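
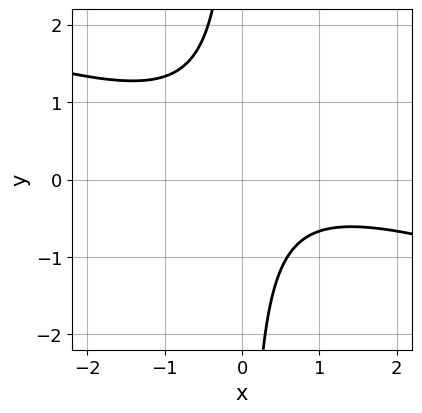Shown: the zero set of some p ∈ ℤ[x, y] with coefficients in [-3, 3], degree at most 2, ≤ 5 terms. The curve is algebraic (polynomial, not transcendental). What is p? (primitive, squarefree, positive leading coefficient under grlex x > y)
The degree is 2 — a generic line meets the curve in up to 2 points.
Checking where it meets the axes: the curve avoids every integer x-axis point in the box; it misses every integer gridline on the y-axis.
Assembling these constraints gives the stated polynomial.

x^2 + 3*x*y - x + 2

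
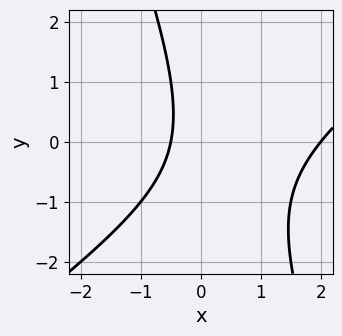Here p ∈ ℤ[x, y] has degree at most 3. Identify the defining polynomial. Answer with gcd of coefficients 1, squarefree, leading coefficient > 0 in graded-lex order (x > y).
2*x^2 - 2*x*y - y^2 - 3*x - 2

(a) Degree: no degree-1 curve has this shape, so deg p = 2.
(b) Against the integer gridlines: it crosses the x-axis at the gridline x = 2; the curve avoids every integer y-axis point in the box.
(c) Solving for integer coefficients yields p as stated.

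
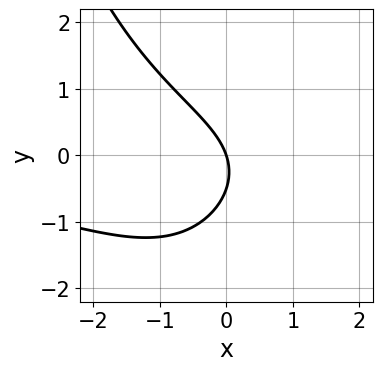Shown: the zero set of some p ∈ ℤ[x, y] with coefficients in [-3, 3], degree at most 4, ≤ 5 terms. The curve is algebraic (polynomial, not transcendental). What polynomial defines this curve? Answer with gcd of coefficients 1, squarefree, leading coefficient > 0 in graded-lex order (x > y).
1. Degree: a generic line meets the curve in up to 3 points, so deg p = 3.
2. Against the integer gridlines: it crosses the x-axis at the gridline x = 0; one y-axis crossing is at y = 0.
3. The integer polynomial consistent with all of this is the stated p.

x^2*y - 2*y^2 - 3*x - y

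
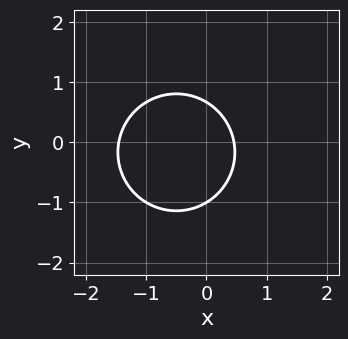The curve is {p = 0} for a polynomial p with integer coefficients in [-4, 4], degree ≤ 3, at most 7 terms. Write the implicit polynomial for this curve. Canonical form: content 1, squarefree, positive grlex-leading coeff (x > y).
Degree: the shape is more complex than any degree-1 curve, so deg p = 2.
Checking where it meets the axes: one y-axis crossing is at y = -1.
Solving for integer coefficients yields p as stated.

3*x^2 + 3*y^2 + 3*x + y - 2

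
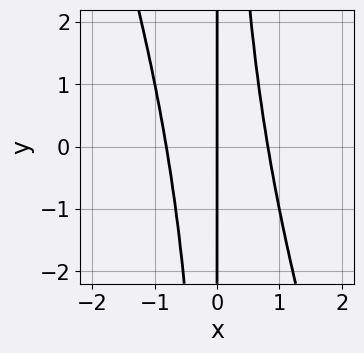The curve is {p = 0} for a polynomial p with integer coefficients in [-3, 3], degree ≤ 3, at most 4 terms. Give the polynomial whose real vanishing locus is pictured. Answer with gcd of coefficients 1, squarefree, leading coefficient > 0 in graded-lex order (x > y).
1. deg p = 3.
2. Observable constraints: it crosses the x-axis at the gridline x = 0; the visible y-axis segment lies entirely on the curve.
3. The integer polynomial consistent with all of this is the stated p.

3*x^3 + x^2*y - 2*x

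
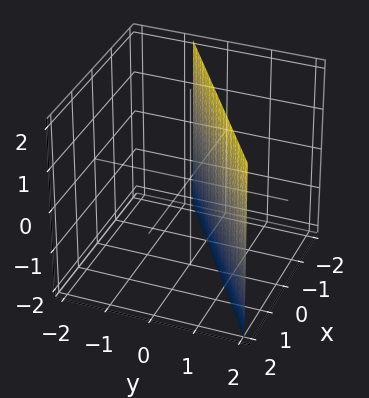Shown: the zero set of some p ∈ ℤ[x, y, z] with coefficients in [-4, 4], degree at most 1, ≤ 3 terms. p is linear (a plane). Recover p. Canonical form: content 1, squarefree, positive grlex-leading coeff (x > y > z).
2*x - 3*y + 2

(a) deg p = 1. Every cross-section is a straight line — this is a plane.
(b) From the axis intercepts and sections: the surface avoids every integer z-axis point in the box; it crosses the x-axis at the gridline x = -1.
(c) Together with the visible shape, these determine p as stated.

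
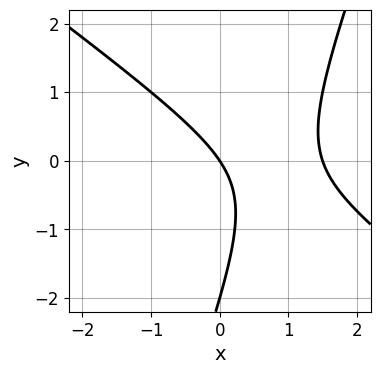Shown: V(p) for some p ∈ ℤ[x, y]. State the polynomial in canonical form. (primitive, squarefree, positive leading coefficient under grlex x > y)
1. The degree is 2 — the shape is more complex than any degree-1 curve.
2. Checking where it meets the axes: one x-axis crossing is at x = 0; the y-axis gridline crossings are at y ∈ {-2, 0}.
3. These observations pin down the coefficients.

2*x^2 + 2*x*y - y^2 - 3*x - 2*y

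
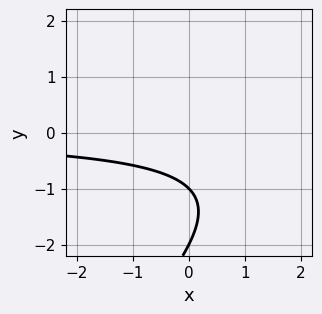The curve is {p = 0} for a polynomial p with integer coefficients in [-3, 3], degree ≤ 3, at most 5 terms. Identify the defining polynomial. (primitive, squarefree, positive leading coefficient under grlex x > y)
x*y - y^2 - 3*y - 2

(a) The degree is 2 — a generic line meets the curve in up to 2 points.
(b) Observable constraints: no x-intercept at any integer in the box; the y-axis gridline crossings are at y ∈ {-2, -1}.
(c) These observations pin down the coefficients.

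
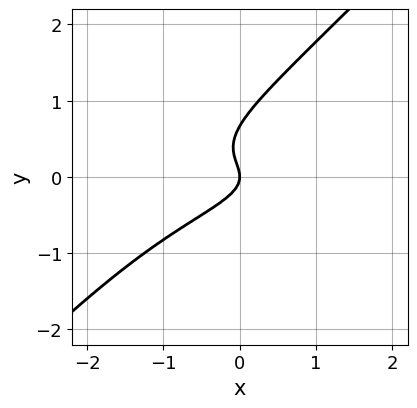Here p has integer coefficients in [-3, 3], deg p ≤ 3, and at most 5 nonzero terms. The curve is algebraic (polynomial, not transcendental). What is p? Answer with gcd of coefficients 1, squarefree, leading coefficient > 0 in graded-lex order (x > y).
3*x*y^2 - 3*y^3 + 2*y^2 + x

First, degree: the shape is more complex than any degree-2 curve, so deg p = 3.
Next, checking where it meets the axes: it meets the y-axis at y = 0 (among the integer gridlines); it meets the x-axis at x = 0 (among the integer gridlines).
Finally, matching integer coefficients to the picture gives p.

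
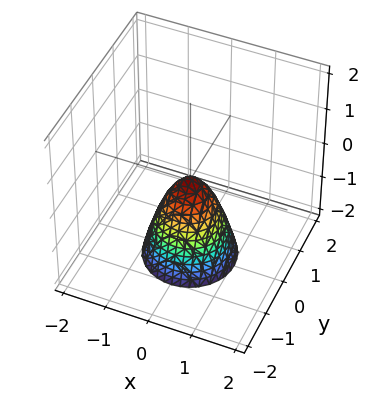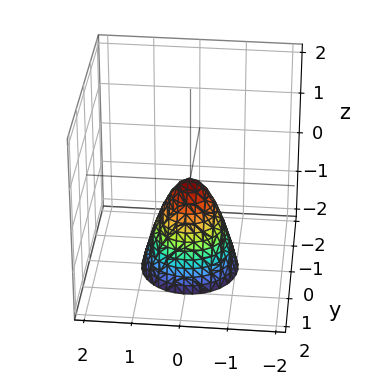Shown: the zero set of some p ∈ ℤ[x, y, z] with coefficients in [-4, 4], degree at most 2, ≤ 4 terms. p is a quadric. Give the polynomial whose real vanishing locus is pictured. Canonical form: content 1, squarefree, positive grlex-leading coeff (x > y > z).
(a) Degree: a single bowl opening along one axis; a quadric, so deg p = 2.
(b) Symmetries: rotational symmetry about the z-axis ⇒ p depends on x, y only through x² + y².
(c) Observable constraints: a circular section at z = -2 has radius exactly 1; one y-axis crossing is at y = 0; one x-axis crossing is at x = 0.
(d) Matching integer coefficients to the picture gives p.

2*x^2 + 2*y^2 + z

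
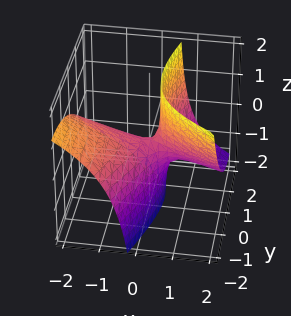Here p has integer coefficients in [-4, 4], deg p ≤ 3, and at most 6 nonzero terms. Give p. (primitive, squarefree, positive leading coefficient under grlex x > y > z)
x^2 + 2*x*y + 3*x*z - y^2 - z

1. Degree: a generic line meets the surface in up to 2 points, so deg p = 2.
2. Checking where it meets the axes: it crosses the x-axis at the gridline x = 0; it crosses the y-axis at the gridline y = 0; it meets the z-axis at z = 0 (among the integer gridlines).
3. These observations pin down the coefficients.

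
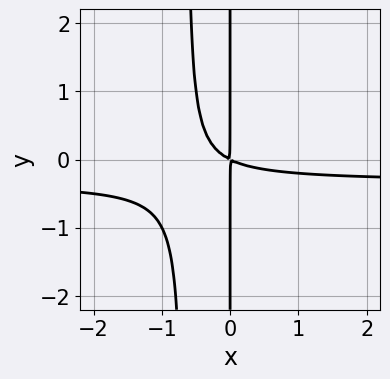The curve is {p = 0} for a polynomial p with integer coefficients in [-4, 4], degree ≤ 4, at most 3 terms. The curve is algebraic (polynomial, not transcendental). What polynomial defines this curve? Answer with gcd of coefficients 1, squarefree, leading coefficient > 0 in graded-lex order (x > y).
3*x^2*y + x^2 + 2*x*y

(a) The degree is 3 — the shape is more complex than any degree-2 curve.
(b) From the visible intercepts: the visible y-axis segment lies entirely on the curve.
(c) Together with the visible shape, these determine p as stated.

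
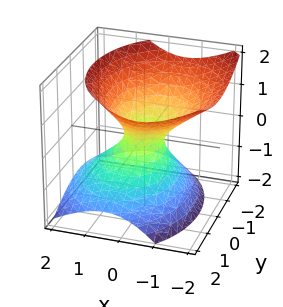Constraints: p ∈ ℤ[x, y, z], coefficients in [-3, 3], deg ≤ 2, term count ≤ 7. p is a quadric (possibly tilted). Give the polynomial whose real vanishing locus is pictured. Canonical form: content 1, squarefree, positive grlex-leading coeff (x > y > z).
3*x^2 + 2*x*z + 2*y^2 - 3*z^2 - 1

1. Degree: the shape is more complex than any degree-1 surface, so deg p = 2.
2. Against the integer gridlines: the surface avoids every integer z-axis point in the box.
3. Fitting integer coefficients to these (and the overall shape) gives p.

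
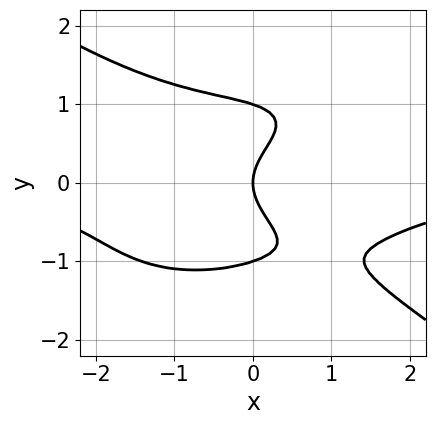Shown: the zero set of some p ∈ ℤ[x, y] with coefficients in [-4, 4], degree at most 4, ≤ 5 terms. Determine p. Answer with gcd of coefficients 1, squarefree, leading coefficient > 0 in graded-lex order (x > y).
x^3*y + 3*y^4 - x*y^2 - 3*y^2 + 3*x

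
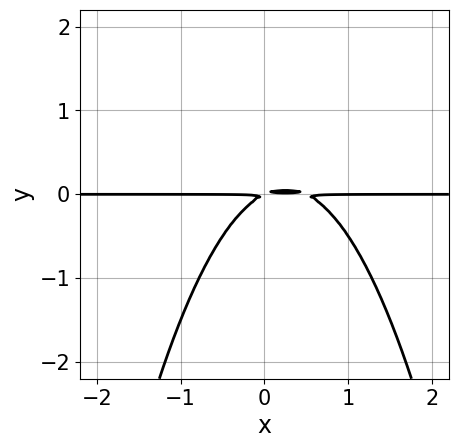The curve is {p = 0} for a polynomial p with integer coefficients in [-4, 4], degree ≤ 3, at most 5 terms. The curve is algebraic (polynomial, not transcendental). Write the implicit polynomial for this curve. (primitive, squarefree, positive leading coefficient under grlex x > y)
(a) The degree is 3 — a generic line meets the curve in up to 3 points.
(b) Against the integer gridlines: every point of the x-axis in the box is on the curve.
(c) Fitting integer coefficients to these (and the overall shape) gives p.

2*x^2*y - x*y + 2*y^2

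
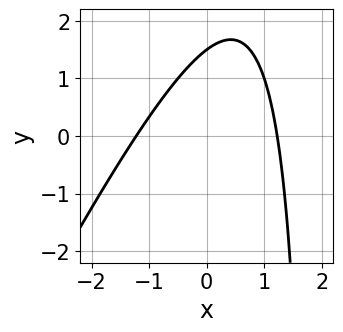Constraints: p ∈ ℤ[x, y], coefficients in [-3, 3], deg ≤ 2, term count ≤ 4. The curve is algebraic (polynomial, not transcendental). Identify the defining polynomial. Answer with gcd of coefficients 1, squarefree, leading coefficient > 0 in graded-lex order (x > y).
2*x^2 - x*y + 2*y - 3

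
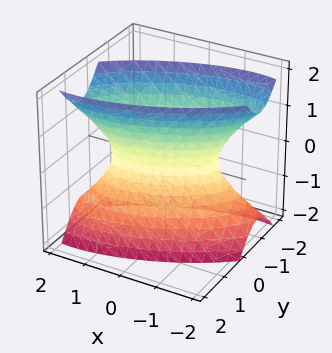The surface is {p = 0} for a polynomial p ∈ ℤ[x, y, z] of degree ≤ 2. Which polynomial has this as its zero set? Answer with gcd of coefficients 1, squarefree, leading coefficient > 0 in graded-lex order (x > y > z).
x^2 - 2*x*y + 3*y^2 - z^2 - 1

1. Degree: the shape is more complex than any degree-1 surface, so deg p = 2.
2. Observable constraints: it misses every integer gridline on the z-axis; the x-axis gridline crossings are at x ∈ {-1, 1}.
3. These observations pin down the coefficients.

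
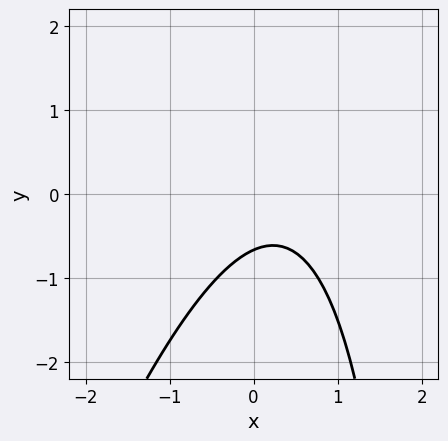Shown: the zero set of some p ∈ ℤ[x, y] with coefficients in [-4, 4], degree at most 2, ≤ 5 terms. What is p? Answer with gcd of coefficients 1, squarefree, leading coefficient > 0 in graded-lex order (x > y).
3*x^2 - x*y - 2*x + 3*y + 2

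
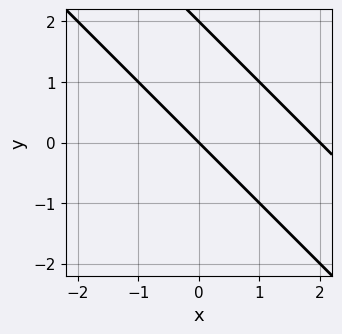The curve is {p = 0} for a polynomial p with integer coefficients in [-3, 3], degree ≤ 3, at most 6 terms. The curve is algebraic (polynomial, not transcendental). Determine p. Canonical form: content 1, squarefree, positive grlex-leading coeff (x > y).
x^2 + 2*x*y + y^2 - 2*x - 2*y

First, degree: no degree-1 curve has this shape, so deg p = 2.
Then, from the visible intercepts: among the integer gridlines, it crosses the y-axis at y ∈ {0, 2}; the x-axis gridline crossings are at x ∈ {0, 2}.
Finally, together with the visible shape, these determine p as stated.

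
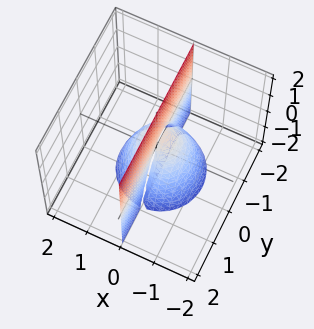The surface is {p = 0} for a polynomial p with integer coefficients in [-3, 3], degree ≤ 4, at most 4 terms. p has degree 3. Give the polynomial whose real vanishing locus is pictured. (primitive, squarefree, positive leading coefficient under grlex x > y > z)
3*x^3 + 3*x*y^2 + 2*x*y + 2*x*z

First, there are 2 components. They look like related sheets of one shape, so recover p as a whole.
Then, the degree is 3 — a generic line meets the surface in up to 3 points.
Next, reading off the gridlines: every point of the y-axis in the box is on the surface; every point of the z-axis in the box is on the surface; one x-axis crossing is at x = 0.
Finally, fitting integer coefficients to these (and the overall shape) gives p.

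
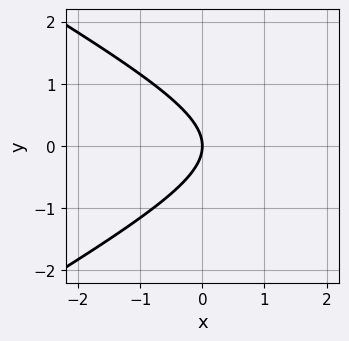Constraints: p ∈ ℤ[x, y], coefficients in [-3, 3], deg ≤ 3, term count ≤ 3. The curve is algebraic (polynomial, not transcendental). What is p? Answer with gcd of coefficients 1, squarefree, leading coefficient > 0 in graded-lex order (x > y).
deg p = 2.
Symmetries: mirror symmetry y ↦ −y ⇒ only even powers of y.
From the axis intercepts and sections: one y-axis crossing is at y = 0; it crosses the x-axis at the gridline x = 0.
These observations pin down the coefficients.

x^2 - 3*y^2 - 3*x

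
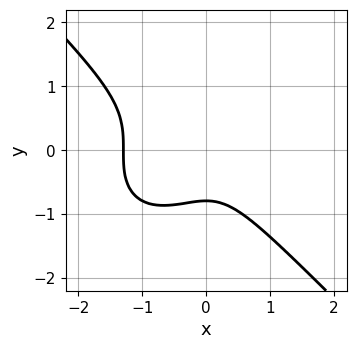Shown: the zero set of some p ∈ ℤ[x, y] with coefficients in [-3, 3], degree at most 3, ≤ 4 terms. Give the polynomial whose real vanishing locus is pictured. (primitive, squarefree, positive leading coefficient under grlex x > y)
First, deg p = 3. A generic line meets the curve in up to 3 points.
Finally, matching integer coefficients to the picture gives p.

2*x^3 + 2*y^3 + 2*x^2 + 1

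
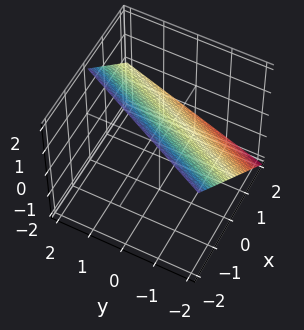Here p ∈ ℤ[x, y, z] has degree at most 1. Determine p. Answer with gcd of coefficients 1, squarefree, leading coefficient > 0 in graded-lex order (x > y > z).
2*x - y + 2*z - 2

(a) The degree is 1 — every cross-section is a straight line — this is a plane.
(b) Against the integer gridlines: it meets the z-axis at z = 1 (among the integer gridlines); one y-axis crossing is at y = -2; it crosses the x-axis at the gridline x = 1.
(c) Assembling these constraints gives the stated polynomial.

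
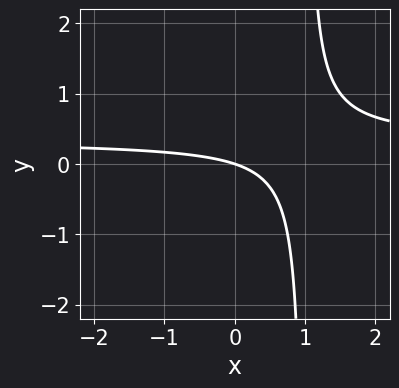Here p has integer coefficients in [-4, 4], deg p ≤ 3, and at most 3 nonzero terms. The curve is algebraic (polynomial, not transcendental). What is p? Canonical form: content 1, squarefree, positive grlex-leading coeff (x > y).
3*x*y - x - 3*y

The degree is 2 — the shape is more complex than any degree-1 curve.
Observable constraints: it crosses the x-axis at the gridline x = 0; it meets the y-axis at y = 0 (among the integer gridlines).
Putting this together gives p.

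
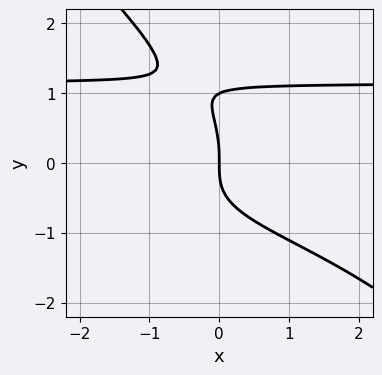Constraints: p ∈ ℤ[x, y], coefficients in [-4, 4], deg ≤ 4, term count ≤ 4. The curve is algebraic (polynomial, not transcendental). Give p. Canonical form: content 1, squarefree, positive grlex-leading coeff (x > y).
deg p = 4. No degree-3 curve has this shape.
Checking where it meets the axes: it crosses the x-axis at the gridline x = 0; the y-axis gridline crossings are at y ∈ {0, 1}.
Putting this together gives p.

2*x*y^3 + 2*y^4 - 2*y^3 - 3*x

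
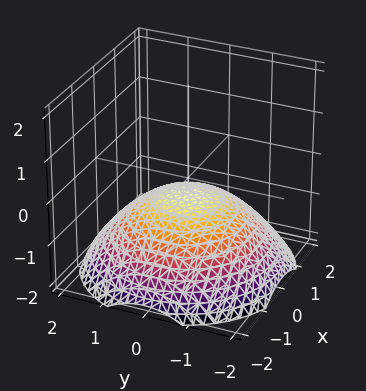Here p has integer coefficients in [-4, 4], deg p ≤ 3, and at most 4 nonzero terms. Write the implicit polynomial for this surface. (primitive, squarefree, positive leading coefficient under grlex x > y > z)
(a) Degree: the shape is more complex than any degree-1 surface, so deg p = 2.
(b) Symmetries: rotational symmetry about the z-axis ⇒ p depends on x, y only through x² + y².
(c) Observable constraints: a circular section at z = -1 has radius between 1 and 2; no y-intercept at any integer in the box.
(d) These observations pin down the coefficients.

x^2 + y^2 + 3*z + 1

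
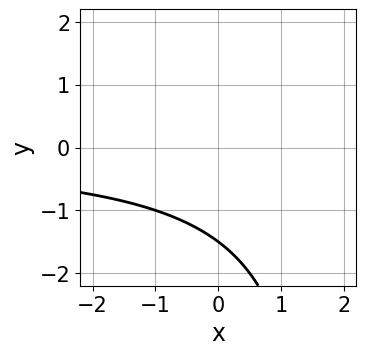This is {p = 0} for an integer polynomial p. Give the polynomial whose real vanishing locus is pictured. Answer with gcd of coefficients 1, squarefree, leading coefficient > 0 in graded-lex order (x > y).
x*y - 2*y - 3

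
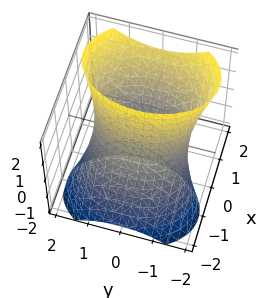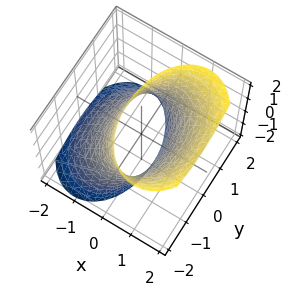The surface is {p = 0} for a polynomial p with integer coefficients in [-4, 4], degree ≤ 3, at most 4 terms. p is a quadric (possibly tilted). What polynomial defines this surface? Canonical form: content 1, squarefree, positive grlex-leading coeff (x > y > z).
2*x^2 - 2*x*z + y^2 - 2

(a) deg p = 2. No degree-1 surface has this shape.
(b) Against the integer gridlines: the x-axis gridline crossings are at x ∈ {-1, 1}; it misses every integer gridline on the z-axis.
(c) Assembling these constraints gives the stated polynomial.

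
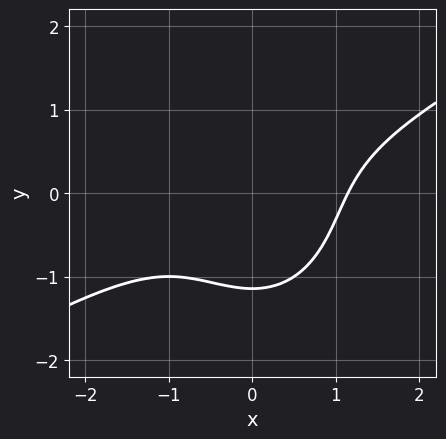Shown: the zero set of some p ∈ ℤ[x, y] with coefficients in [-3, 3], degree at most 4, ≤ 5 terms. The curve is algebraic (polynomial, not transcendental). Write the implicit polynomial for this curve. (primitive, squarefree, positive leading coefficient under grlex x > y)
1. The degree is 3 — no degree-2 curve has this shape.
2. Matching integer coefficients to the picture gives p.

2*x^3 - 3*x^2*y - 2*y^3 - 3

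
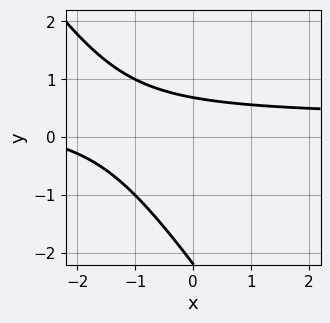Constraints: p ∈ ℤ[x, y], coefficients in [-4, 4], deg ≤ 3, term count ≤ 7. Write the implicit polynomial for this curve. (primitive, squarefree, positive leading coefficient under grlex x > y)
1. deg p = 2. The shape is more complex than any degree-1 curve.
2. Observable constraints: no x-intercept at any integer in the box.
3. Putting this together gives p.

3*x*y + 2*y^2 - x + 3*y - 3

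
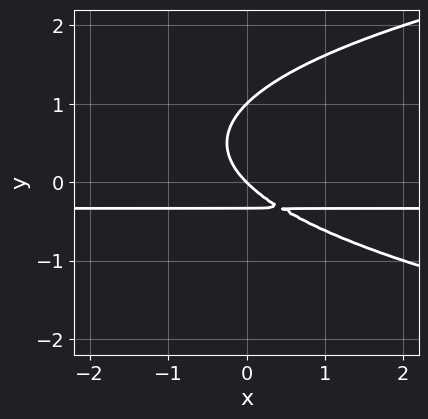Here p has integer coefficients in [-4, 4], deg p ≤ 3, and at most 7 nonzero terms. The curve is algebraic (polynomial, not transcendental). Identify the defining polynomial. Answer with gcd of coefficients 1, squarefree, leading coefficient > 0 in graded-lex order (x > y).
deg p = 3.
Checking where it meets the axes: it meets the x-axis at x = 0 (among the integer gridlines); among the integer gridlines, it crosses the y-axis at y ∈ {0, 1}.
Matching integer coefficients to the picture gives p.

3*y^3 - 3*x*y - 2*y^2 - x - y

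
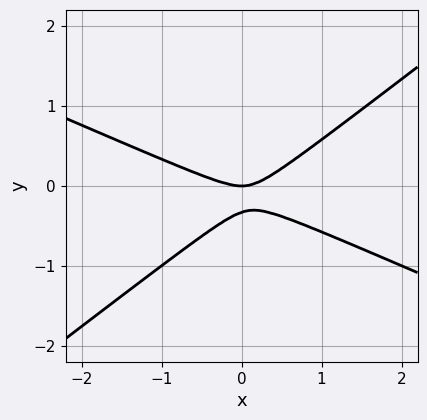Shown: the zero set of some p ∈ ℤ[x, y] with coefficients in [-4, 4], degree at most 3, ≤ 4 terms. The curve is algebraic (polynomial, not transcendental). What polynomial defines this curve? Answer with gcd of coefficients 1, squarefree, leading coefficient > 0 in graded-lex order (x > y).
x^2 + x*y - 3*y^2 - y

(a) The degree is 2 — the shape is more complex than any degree-1 curve.
(b) Against the integer gridlines: it meets the y-axis at y = 0 (among the integer gridlines); it meets the x-axis at x = 0 (among the integer gridlines).
(c) These observations pin down the coefficients.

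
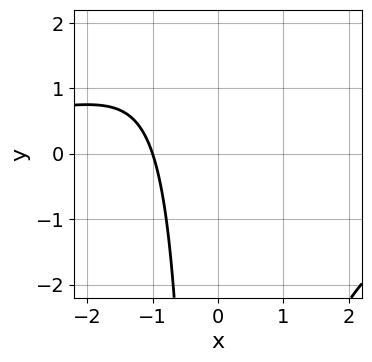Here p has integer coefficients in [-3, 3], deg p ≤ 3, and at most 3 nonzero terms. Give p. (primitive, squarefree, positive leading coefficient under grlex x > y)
First, the degree is 3 — no degree-2 curve has this shape.
Next, from the axis intercepts and sections: it misses every integer gridline on the y-axis; it meets the x-axis at x = -1 (among the integer gridlines).
Finally, the integer polynomial consistent with all of this is the stated p.

x^2*y + 3*x + 3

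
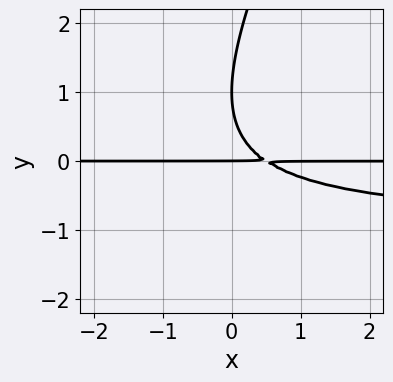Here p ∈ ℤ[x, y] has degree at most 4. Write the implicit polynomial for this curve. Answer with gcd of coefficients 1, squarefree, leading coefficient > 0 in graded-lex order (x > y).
2*x*y^2 - y^3 + 2*x*y + 2*y^2 - y

First, the degree is 3 — the shape is more complex than any degree-2 curve.
Then, against the integer gridlines: among the integer gridlines, it crosses the y-axis at y ∈ {0, 1}; every point of the x-axis in the box is on the curve.
Finally, matching integer coefficients to the picture gives p.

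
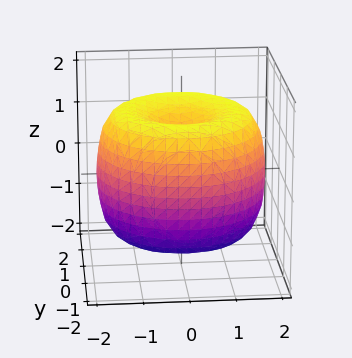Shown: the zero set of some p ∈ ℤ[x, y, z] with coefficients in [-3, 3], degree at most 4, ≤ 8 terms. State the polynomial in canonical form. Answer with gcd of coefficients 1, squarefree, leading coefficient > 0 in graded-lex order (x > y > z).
(a) deg p = 4. The shape is more complex than any degree-3 surface.
(b) Symmetries: rotational symmetry about the z-axis ⇒ p depends on x, y only through x² + y².
(c) Reading off the gridlines: a circular section at z = -1 has radius between 1 and 2; the z-axis gridline crossings are at z ∈ {-1, 1}.
(d) The integer polynomial consistent with all of this is the stated p.

x^4 + 2*x^2*y^2 + y^4 - 3*x^2 - 3*y^2 + 2*z^2 - 2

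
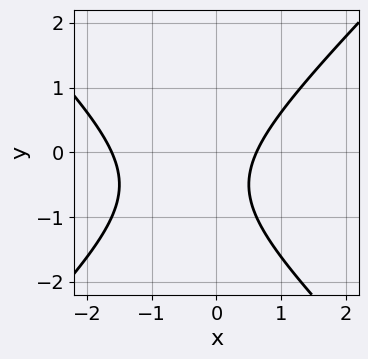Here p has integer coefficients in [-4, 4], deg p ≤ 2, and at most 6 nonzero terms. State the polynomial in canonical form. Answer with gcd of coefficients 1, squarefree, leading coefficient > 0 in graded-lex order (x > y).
x^2 - y^2 + x - y - 1

(a) The degree is 2 — no degree-1 curve has this shape.
(b) From the axis intercepts and sections: the curve avoids every integer y-axis point in the box.
(c) These observations pin down the coefficients.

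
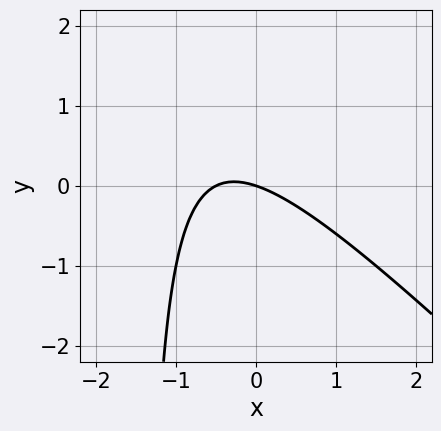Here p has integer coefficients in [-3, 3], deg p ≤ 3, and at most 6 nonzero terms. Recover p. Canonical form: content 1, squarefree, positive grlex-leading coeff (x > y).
1. deg p = 2.
2. Checking where it meets the axes: it crosses the y-axis at the gridline y = 0; one x-axis crossing is at x = 0.
3. Matching integer coefficients to the picture gives p.

2*x^2 + 2*x*y + x + 3*y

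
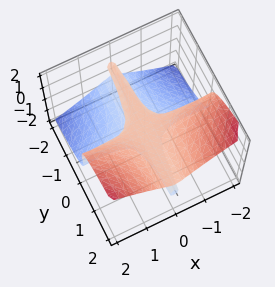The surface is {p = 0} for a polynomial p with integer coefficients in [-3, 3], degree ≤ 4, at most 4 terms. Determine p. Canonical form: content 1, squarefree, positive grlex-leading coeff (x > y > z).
deg p = 3.
Reading off the gridlines: the visible x-axis segment lies entirely on the surface; every point of the y-axis in the box is on the surface; one z-axis crossing is at z = 0.
Putting this together gives p.

3*x^2*y - 3*z^3 + z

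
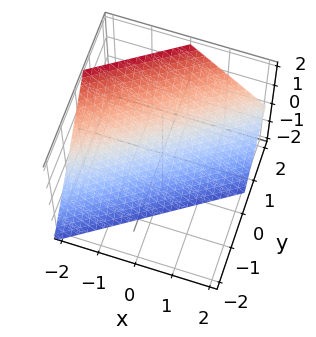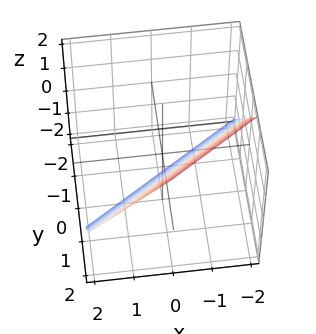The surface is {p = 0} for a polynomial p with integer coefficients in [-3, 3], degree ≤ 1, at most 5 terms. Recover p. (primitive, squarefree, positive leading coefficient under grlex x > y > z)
deg p = 1. Every cross-section is a straight line — this is a plane.
From the axis intercepts and sections: it crosses the x-axis at the gridline x = -1; one z-axis crossing is at z = -1.
Solving for integer coefficients yields p as stated.

2*x - 3*y + 2*z + 2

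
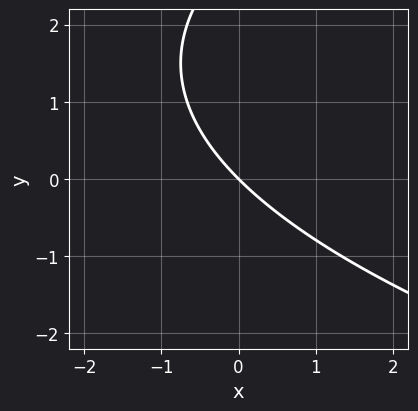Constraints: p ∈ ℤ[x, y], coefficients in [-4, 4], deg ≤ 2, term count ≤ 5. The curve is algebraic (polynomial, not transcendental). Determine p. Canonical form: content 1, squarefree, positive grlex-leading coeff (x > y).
y^2 - 3*x - 3*y

1. Degree: no degree-1 curve has this shape, so deg p = 2.
2. Reading off the gridlines: one y-axis crossing is at y = 0; it meets the x-axis at x = 0 (among the integer gridlines).
3. Solving for integer coefficients yields p as stated.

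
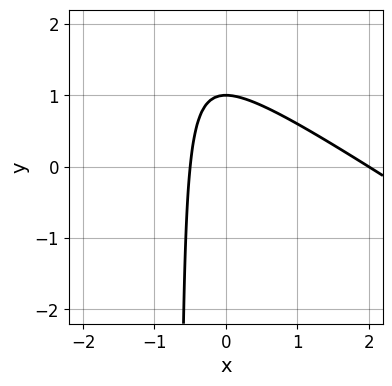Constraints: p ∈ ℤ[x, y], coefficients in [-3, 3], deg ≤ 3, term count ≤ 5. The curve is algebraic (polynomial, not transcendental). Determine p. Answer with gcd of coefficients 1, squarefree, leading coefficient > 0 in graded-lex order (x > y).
2*x^2 + 3*x*y - 3*x + 2*y - 2

The degree is 2 — no degree-1 curve has this shape.
From the axis intercepts and sections: it meets the x-axis at x = 2 (among the integer gridlines); it crosses the y-axis at the gridline y = 1.
Assembling these constraints gives the stated polynomial.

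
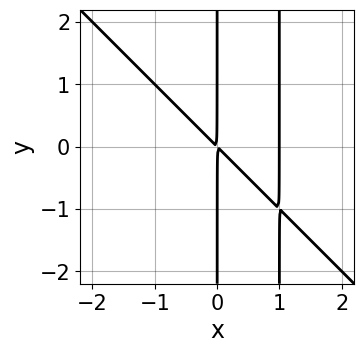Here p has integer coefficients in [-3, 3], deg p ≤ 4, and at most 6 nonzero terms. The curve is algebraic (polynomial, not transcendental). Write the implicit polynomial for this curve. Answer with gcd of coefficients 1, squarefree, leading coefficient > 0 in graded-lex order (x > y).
1. Degree: no degree-2 curve has this shape, so deg p = 3.
2. Against the integer gridlines: the visible y-axis segment lies entirely on the curve; it meets the x-axis at x = 1 (among the integer gridlines).
3. Solving for integer coefficients yields p as stated.

x^3 + x^2*y - x^2 - x*y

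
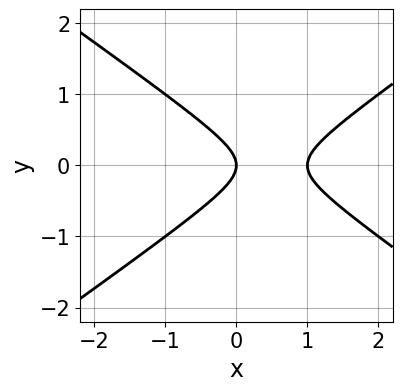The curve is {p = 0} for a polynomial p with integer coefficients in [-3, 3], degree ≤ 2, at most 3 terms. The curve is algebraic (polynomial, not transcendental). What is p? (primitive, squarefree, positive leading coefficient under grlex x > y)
x^2 - 2*y^2 - x

First, deg p = 2. A generic line meets the curve in up to 2 points.
Next, symmetries: the y ↦ −y reflection is a symmetry, so y appears only in even powers.
Then, reading off the gridlines: among the integer gridlines, it crosses the x-axis at x ∈ {0, 1}; it meets the y-axis at y = 0 (among the integer gridlines).
Finally, fitting integer coefficients to these (and the overall shape) gives p.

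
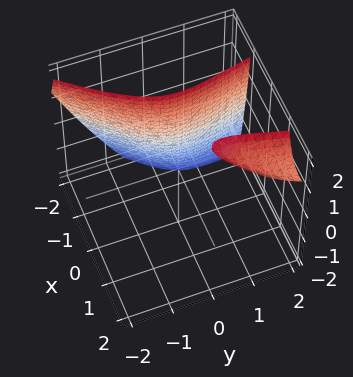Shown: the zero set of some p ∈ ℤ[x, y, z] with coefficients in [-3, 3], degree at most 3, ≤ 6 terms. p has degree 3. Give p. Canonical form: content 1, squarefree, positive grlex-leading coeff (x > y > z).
3*x^3 - 3*x^2*y - 2*x^2*z + 2*y^2 + 2

First, the picture has 2 separate pieces. Treating them together as one polynomial.
Then, the degree is 3 — no degree-2 surface has this shape.
Then, against the integer gridlines: the surface avoids every integer y-axis point in the box; no z-intercept at any integer in the box.
Finally, together with the visible shape, these determine p as stated.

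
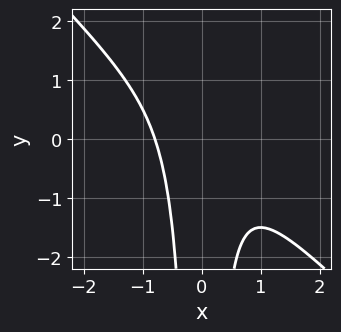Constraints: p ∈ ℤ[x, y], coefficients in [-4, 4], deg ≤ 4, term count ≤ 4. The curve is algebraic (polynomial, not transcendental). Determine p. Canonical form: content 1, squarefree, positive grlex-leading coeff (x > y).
2*x^3 + 2*x^2*y + 1

First, the degree is 3 — no degree-2 curve has this shape.
Then, checking where it meets the axes: no y-intercept at any integer in the box.
Finally, solving for integer coefficients yields p as stated.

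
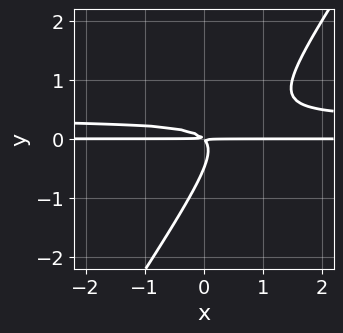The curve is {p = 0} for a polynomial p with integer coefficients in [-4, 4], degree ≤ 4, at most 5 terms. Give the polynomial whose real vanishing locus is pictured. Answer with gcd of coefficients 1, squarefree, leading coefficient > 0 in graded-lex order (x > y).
3*x*y^2 - 2*y^3 - x*y - y^2

1. deg p = 3. A generic line meets the curve in up to 3 points.
2. Observable constraints: every point of the x-axis in the box is on the curve.
3. Together with the visible shape, these determine p as stated.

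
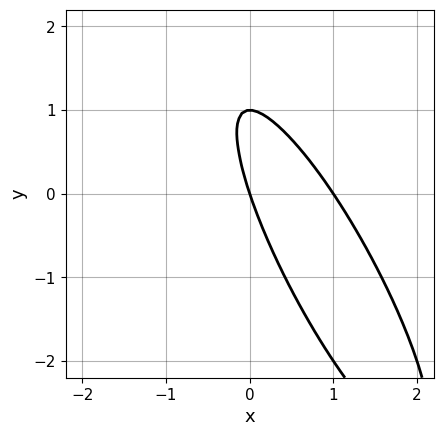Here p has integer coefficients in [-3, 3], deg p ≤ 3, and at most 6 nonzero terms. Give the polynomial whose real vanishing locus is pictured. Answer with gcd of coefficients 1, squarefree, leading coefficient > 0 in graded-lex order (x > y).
3*x^2 + 3*x*y + y^2 - 3*x - y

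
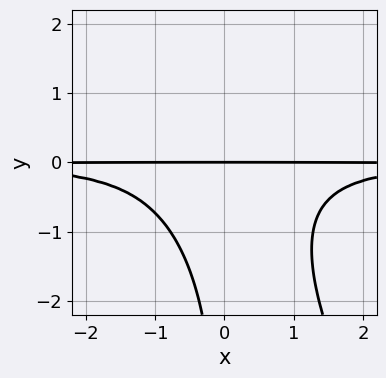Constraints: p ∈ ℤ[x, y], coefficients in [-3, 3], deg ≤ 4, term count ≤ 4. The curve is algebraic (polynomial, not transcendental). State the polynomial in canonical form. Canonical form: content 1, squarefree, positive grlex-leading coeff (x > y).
2*x^2*y^2 + x*y^3 + 2*y

The degree is 4 — the shape is more complex than any degree-3 curve.
Against the integer gridlines: every point of the x-axis in the box is on the curve; it crosses the y-axis at the gridline y = 0.
Matching integer coefficients to the picture gives p.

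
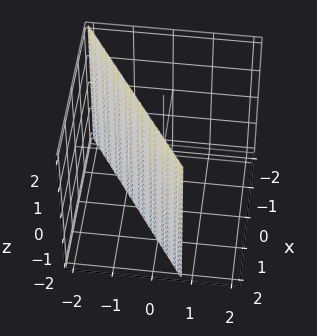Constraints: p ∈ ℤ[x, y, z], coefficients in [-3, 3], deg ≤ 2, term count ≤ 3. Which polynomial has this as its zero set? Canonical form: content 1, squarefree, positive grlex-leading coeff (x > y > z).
2*x - 3*y - 2

First, deg p = 1.
Then, from the visible intercepts: one x-axis crossing is at x = 1; the surface avoids every integer z-axis point in the box.
Finally, assembling these constraints gives the stated polynomial.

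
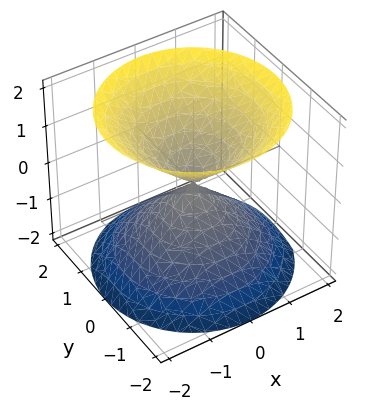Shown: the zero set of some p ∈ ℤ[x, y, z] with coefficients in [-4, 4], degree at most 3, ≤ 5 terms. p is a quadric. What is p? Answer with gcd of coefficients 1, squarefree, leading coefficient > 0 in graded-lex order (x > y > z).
x^2 + y^2 - z^2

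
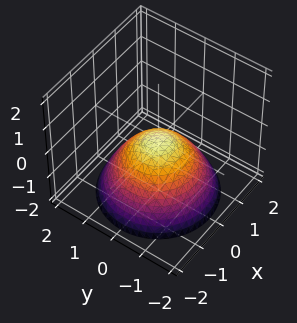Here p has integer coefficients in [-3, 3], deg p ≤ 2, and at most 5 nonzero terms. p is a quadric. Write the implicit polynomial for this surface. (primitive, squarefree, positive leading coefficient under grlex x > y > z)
2*x^2 + 2*y^2 + 3*z

1. Degree: a single bowl opening along one axis; a quadric, so deg p = 2.
2. By symmetry, the surface is invariant under rotation about z: p = q(x² + y², z).
3. Observable constraints: a circular section at z = -2 has radius between 1 and 2; it crosses the x-axis at the gridline x = 0; it meets the y-axis at y = 0 (among the integer gridlines); it crosses the z-axis at the gridline z = 0.
4. Fitting integer coefficients to these (and the overall shape) gives p.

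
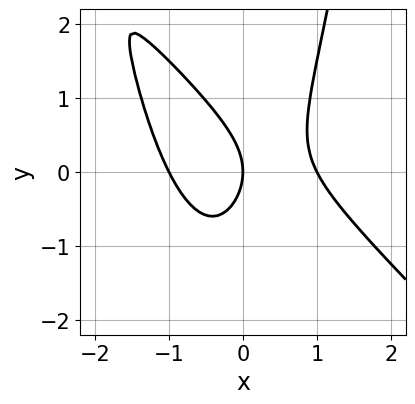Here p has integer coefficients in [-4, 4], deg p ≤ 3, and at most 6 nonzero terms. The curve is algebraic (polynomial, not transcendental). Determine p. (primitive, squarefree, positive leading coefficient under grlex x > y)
3*x^3 + 3*x^2*y - 2*y^2 - 3*x

(a) The degree is 3 — the shape is more complex than any degree-2 curve.
(b) Observable constraints: it crosses the y-axis at the gridline y = 0; among the integer gridlines, it crosses the x-axis at x ∈ {-1, 0, 1}.
(c) Fitting integer coefficients to these (and the overall shape) gives p.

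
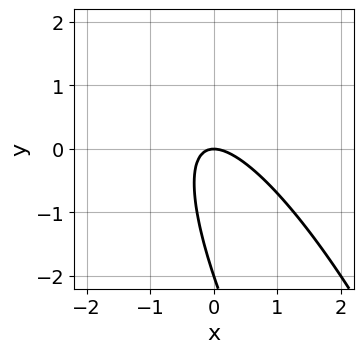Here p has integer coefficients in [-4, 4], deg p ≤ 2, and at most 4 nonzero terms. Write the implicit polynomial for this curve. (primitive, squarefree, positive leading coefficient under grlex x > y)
First, deg p = 2. The shape is more complex than any degree-1 curve.
Then, reading off the gridlines: it meets the x-axis at x = 0 (among the integer gridlines); among the integer gridlines, it crosses the y-axis at y ∈ {-2, 0}.
Finally, these observations pin down the coefficients.

3*x^2 + 3*x*y + y^2 + 2*y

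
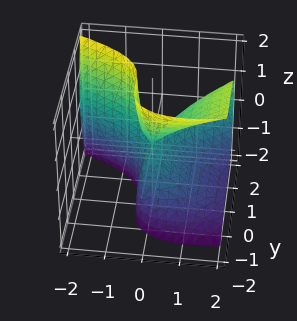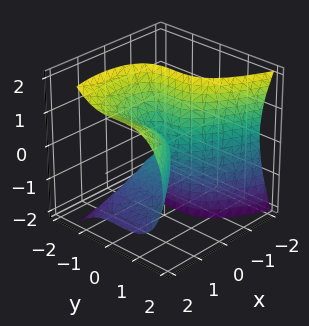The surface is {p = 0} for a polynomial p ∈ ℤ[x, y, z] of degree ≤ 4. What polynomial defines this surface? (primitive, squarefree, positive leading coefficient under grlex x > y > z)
x*y^2 - 2*x*z^2 - 3*y^3 + 3*x^2 - z^2

1. The degree is 3 — no degree-2 surface has this shape.
2. Checking where it meets the axes: it crosses the x-axis at the gridline x = 0; it meets the z-axis at z = 0 (among the integer gridlines); it meets the y-axis at y = 0 (among the integer gridlines).
3. The integer polynomial consistent with all of this is the stated p.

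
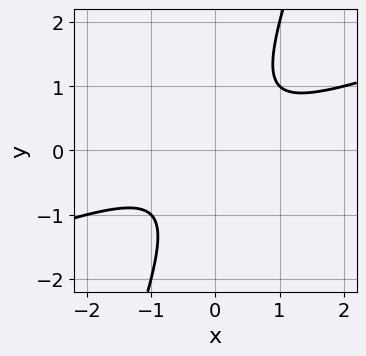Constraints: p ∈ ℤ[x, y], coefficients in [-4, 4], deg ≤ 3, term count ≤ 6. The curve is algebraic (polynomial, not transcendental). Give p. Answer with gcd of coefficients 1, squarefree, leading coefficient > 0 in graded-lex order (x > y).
deg p = 2. No degree-1 curve has this shape.
From the axis intercepts and sections: no x-intercept at any integer in the box; it misses every integer gridline on the y-axis.
Assembling these constraints gives the stated polynomial.

x^2 - 3*x*y + y^2 + 1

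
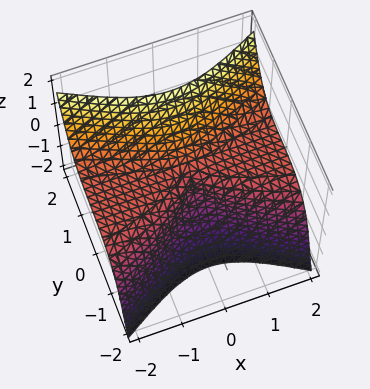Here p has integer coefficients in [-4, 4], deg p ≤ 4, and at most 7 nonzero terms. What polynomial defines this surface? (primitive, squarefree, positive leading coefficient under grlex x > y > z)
3*x^2*z - 3*y^3 - 3*y*z^2 + 2*z^3 - x^2

1. deg p = 3. A generic line meets the surface in up to 3 points.
2. Against the integer gridlines: it meets the z-axis at z = 0 (among the integer gridlines); it meets the x-axis at x = 0 (among the integer gridlines); it meets the y-axis at y = 0 (among the integer gridlines).
3. Putting this together gives p.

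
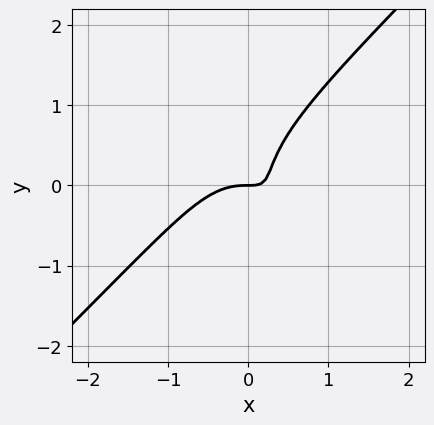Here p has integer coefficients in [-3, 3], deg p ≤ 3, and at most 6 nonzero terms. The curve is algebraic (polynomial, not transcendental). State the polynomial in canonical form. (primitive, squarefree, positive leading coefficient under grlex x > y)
3*x^3 - x^2*y - 2*y^3 + 3*x*y - y

The degree is 3 — a generic line meets the curve in up to 3 points.
From the visible intercepts: it meets the x-axis at x = 0 (among the integer gridlines); it meets the y-axis at y = 0 (among the integer gridlines).
These observations pin down the coefficients.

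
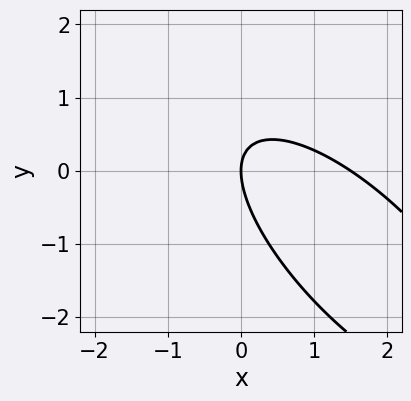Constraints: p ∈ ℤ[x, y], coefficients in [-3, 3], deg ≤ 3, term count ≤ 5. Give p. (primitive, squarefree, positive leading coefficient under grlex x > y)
2*x^2 + 3*x*y + 2*y^2 - 3*x

First, deg p = 2.
Then, checking where it meets the axes: one x-axis crossing is at x = 0; it crosses the y-axis at the gridline y = 0.
Finally, putting this together gives p.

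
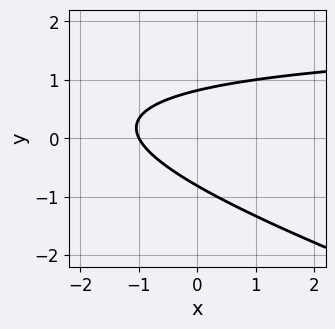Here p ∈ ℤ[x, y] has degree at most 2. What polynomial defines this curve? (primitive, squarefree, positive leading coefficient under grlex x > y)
First, deg p = 2. No degree-1 curve has this shape.
Next, observable constraints: it crosses the x-axis at the gridline x = -1.
Finally, putting this together gives p.

x*y + 3*y^2 - 2*x - 2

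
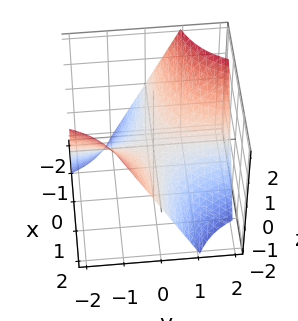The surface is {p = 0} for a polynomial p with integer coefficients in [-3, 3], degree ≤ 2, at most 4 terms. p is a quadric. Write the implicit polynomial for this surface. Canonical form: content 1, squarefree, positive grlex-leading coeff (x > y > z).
x*y + z

1. The degree is 2 — a hyperbolic paraboloid; a quadric.
2. Checking where it meets the axes: it meets the z-axis at z = 0 (among the integer gridlines); every point of the y-axis in the box is on the surface.
3. Assembling these constraints gives the stated polynomial.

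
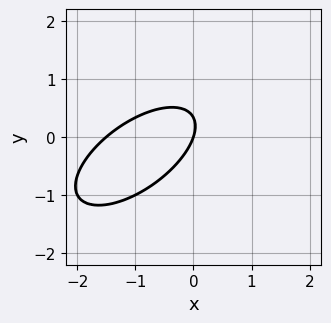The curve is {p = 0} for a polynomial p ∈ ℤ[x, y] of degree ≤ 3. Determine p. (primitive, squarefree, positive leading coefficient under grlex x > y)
1. Degree: the shape is more complex than any degree-1 curve, so deg p = 2.
2. From the axis intercepts and sections: one x-axis crossing is at x = 0; it crosses the y-axis at the gridline y = 0.
3. Solving for integer coefficients yields p as stated.

2*x^2 - 3*x*y + 3*y^2 + 3*x - y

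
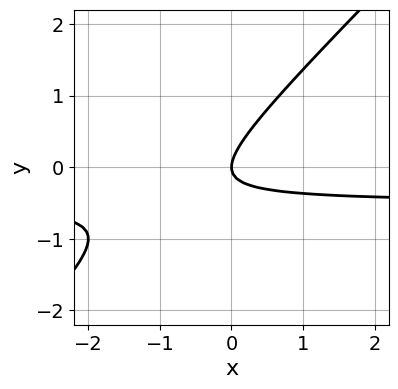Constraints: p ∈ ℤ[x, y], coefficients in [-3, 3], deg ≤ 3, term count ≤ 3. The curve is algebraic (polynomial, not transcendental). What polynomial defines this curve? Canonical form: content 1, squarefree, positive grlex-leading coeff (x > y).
Degree: no degree-1 curve has this shape, so deg p = 2.
Reading off the gridlines: one y-axis crossing is at y = 0; one x-axis crossing is at x = 0.
Matching integer coefficients to the picture gives p.

2*x*y - 2*y^2 + x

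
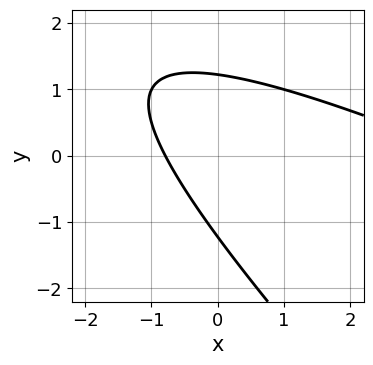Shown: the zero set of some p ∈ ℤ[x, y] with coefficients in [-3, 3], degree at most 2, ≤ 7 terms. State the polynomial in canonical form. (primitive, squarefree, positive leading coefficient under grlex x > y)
x^2 + 3*x*y + 2*y^2 - 3*x - 3

1. Degree: the shape is more complex than any degree-1 curve, so deg p = 2.
2. Putting this together gives p.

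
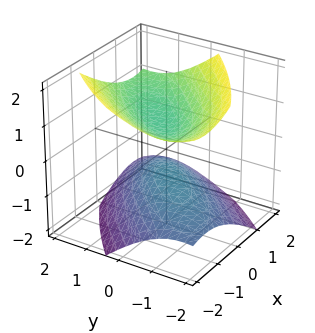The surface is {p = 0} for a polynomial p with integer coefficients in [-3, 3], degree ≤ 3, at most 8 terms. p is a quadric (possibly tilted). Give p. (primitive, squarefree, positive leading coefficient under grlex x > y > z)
2*x^2 - 3*x*y + 2*y^2 - y*z - 3*z^2 + 1

1. I count 2 distinct pieces. They look like related sheets of one shape, so recover p as a whole.
2. Degree: a generic line meets the surface in up to 2 points, so deg p = 2.
3. Reading off the gridlines: it misses every integer gridline on the y-axis; the surface avoids every integer x-axis point in the box.
4. The integer polynomial consistent with all of this is the stated p.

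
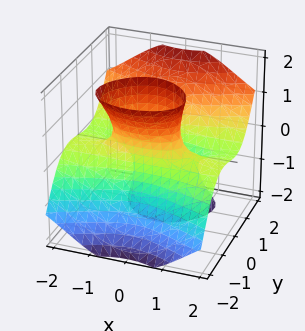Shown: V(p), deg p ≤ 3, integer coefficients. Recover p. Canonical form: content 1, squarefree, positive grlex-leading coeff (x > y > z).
(a) Degree: no degree-2 surface has this shape, so deg p = 3.
(b) Observable constraints: the visible x-axis segment lies entirely on the surface; among the integer gridlines, it crosses the y-axis at y ∈ {-1, 0, 1}; every point of the z-axis in the box is on the surface.
(c) Putting this together gives p.

3*x^2*z - 3*y^3 + 2*y*z^2 + 3*y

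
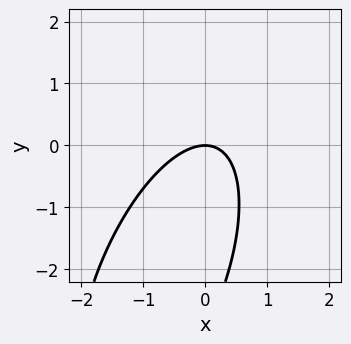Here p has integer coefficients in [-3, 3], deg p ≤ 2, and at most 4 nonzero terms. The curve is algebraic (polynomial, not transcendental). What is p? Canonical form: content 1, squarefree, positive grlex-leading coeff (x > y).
3*x^2 - 2*x*y + y^2 + 3*y

First, deg p = 2.
Then, against the integer gridlines: it meets the x-axis at x = 0 (among the integer gridlines); one y-axis crossing is at y = 0.
Finally, the integer polynomial consistent with all of this is the stated p.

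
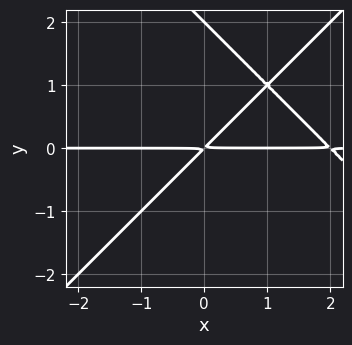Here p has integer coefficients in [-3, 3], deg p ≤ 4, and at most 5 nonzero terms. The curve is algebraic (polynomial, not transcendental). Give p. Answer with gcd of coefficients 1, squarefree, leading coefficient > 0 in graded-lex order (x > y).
x^2*y - y^3 - 2*x*y + 2*y^2

(a) Degree: the shape is more complex than any degree-2 curve, so deg p = 3.
(b) Against the integer gridlines: it meets the y-axis at y = 2 (among the integer gridlines); the visible x-axis segment lies entirely on the curve.
(c) Fitting integer coefficients to these (and the overall shape) gives p.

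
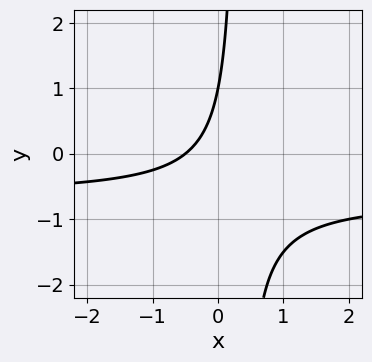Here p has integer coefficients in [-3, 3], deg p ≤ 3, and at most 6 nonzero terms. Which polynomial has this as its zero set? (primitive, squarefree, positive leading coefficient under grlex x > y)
(a) deg p = 2. The shape is more complex than any degree-1 curve.
(b) Observable constraints: it crosses the y-axis at the gridline y = 1.
(c) Putting this together gives p.

3*x*y + 2*x - y + 1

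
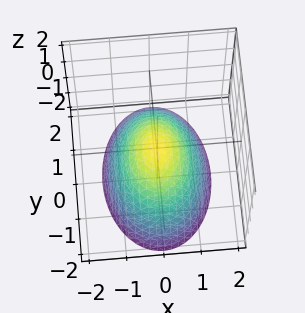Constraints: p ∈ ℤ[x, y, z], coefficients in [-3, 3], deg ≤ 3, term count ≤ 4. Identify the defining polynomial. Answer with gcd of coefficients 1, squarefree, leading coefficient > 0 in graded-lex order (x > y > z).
2*x^2 + y^2 + 2*z

First, deg p = 2. A single bowl opening along one axis; a quadric.
Then, symmetries: it's symmetric under y → −y, forcing even powers of y; the x ↦ −x reflection is a symmetry, so x appears only in even powers.
Then, observable constraints: it crosses the y-axis at the gridline y = 0; one z-axis crossing is at z = 0.
Finally, putting this together gives p.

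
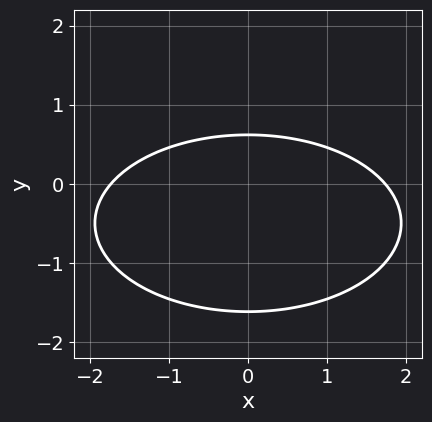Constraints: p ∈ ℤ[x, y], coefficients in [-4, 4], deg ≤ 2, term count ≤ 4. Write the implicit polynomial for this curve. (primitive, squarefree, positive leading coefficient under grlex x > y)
x^2 + 3*y^2 + 3*y - 3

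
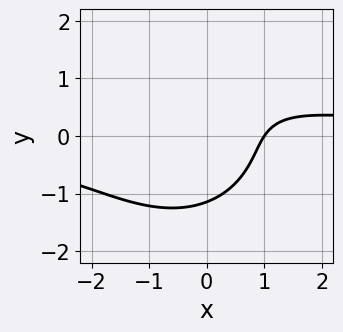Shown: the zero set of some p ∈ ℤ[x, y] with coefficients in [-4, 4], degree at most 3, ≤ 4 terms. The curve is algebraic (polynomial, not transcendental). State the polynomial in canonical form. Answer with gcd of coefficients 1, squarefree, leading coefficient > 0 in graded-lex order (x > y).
2*x^2*y + 2*y^3 - 3*x + 3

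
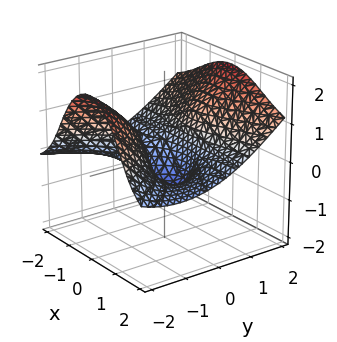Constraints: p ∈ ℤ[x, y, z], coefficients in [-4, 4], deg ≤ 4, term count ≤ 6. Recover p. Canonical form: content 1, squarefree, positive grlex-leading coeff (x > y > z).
x^2*y - 3*x^2*z - z^3 + 2*y^2 - 1

The degree is 3 — the shape is more complex than any degree-2 surface.
Checking where it meets the axes: it misses every integer gridline on the x-axis; it crosses the z-axis at the gridline z = -1.
Solving for integer coefficients yields p as stated.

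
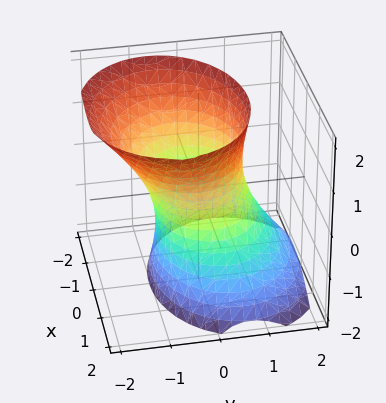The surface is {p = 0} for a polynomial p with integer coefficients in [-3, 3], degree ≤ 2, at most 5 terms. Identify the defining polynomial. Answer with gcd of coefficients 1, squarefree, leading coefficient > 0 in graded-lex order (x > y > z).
2*x^2 + 3*y^2 + 2*y*z - z^2 - 3

First, deg p = 2.
Then, from the visible intercepts: the surface avoids every integer z-axis point in the box; among the integer gridlines, it crosses the y-axis at y ∈ {-1, 1}.
Finally, matching integer coefficients to the picture gives p.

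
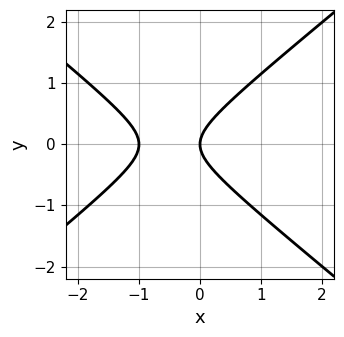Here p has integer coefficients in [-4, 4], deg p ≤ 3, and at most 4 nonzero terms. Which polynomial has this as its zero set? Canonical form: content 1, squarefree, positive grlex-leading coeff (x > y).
(a) Degree: a generic line meets the curve in up to 2 points, so deg p = 2.
(b) Symmetries: mirror symmetry y ↦ −y ⇒ only even powers of y.
(c) Against the integer gridlines: it meets the y-axis at y = 0 (among the integer gridlines); the x-axis gridline crossings are at x ∈ {-1, 0}.
(d) These observations pin down the coefficients.

2*x^2 - 3*y^2 + 2*x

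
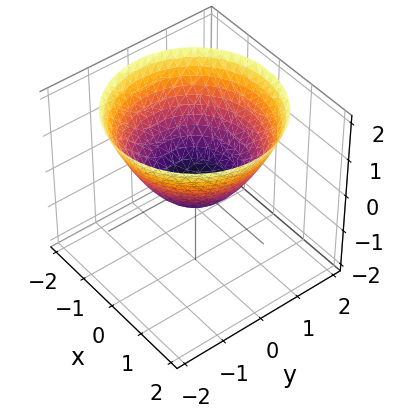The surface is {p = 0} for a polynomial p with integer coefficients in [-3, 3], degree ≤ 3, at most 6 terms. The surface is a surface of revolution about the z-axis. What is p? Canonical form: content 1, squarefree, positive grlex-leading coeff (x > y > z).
deg p = 2. No degree-1 surface has this shape.
Symmetries: rotational symmetry about the z-axis ⇒ p depends on x, y only through x² + y².
Reading off the gridlines: a circular section at z = 0 has radius between 0 and 1.
Matching integer coefficients to the picture gives p.

2*x^2 + 2*y^2 - 3*z - 1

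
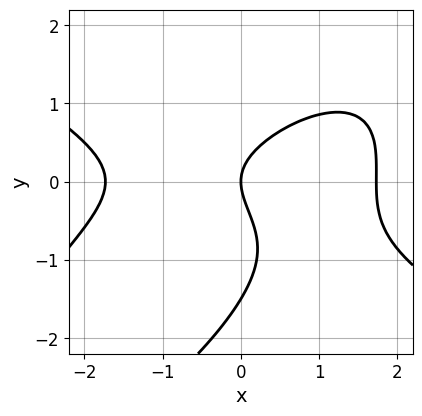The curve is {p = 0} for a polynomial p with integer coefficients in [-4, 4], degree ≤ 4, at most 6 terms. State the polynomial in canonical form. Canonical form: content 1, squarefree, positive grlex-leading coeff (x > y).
deg p = 3. The shape is more complex than any degree-2 curve.
Against the integer gridlines: it crosses the x-axis at the gridline x = 0; one y-axis crossing is at y = 0.
The integer polynomial consistent with all of this is the stated p.

x^3 - 2*x*y^2 + 2*y^3 + 3*y^2 - 3*x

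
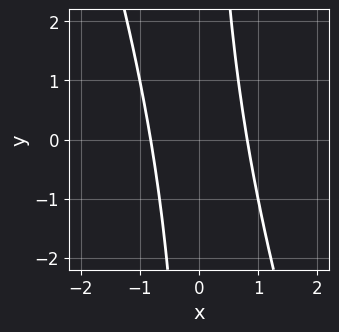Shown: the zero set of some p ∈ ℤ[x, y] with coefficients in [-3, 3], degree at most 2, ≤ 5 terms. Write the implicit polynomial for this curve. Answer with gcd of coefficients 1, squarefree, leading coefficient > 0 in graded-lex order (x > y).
3*x^2 + x*y - 2

The degree is 2 — a generic line meets the curve in up to 2 points.
From the axis intercepts and sections: no y-intercept at any integer in the box.
Assembling these constraints gives the stated polynomial.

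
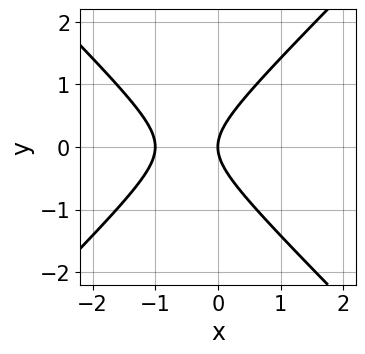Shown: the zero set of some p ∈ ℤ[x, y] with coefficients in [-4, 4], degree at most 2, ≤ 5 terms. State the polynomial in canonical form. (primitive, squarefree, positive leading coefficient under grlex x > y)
x^2 - y^2 + x

(a) deg p = 2. No degree-1 curve has this shape.
(b) Symmetries: it's symmetric under y → −y, forcing even powers of y.
(c) Observable constraints: it crosses the y-axis at the gridline y = 0; among the integer gridlines, it crosses the x-axis at x ∈ {-1, 0}.
(d) These observations pin down the coefficients.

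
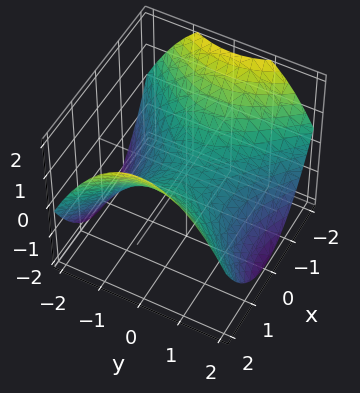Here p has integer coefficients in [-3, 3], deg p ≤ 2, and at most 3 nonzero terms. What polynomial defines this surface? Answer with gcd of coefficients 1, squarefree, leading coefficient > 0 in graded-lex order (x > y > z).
1. The degree is 2 — a hyperbolic paraboloid; a quadric.
2. Symmetries: the y ↦ −y reflection is a symmetry, so y appears only in even powers; it's symmetric under x → −x, forcing even powers of x.
3. From the axis intercepts and sections: it crosses the z-axis at the gridline z = 0; one x-axis crossing is at x = 0; it meets the y-axis at y = 0 (among the integer gridlines).
4. These observations pin down the coefficients.

x^2 - y^2 - 2*z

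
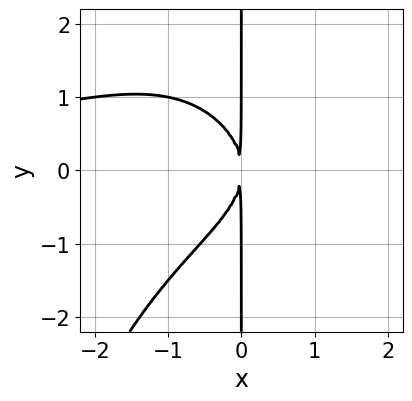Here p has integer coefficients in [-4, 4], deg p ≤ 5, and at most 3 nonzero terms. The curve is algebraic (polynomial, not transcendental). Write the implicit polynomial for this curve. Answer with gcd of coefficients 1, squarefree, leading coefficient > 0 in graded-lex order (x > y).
1. Degree: no degree-3 curve has this shape, so deg p = 4.
2. Reading off the gridlines: the visible y-axis segment lies entirely on the curve.
3. Together with the visible shape, these determine p as stated.

x^3*y + 2*x*y^2 + 3*x^2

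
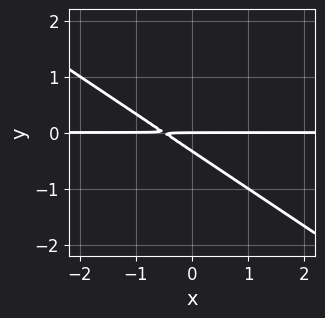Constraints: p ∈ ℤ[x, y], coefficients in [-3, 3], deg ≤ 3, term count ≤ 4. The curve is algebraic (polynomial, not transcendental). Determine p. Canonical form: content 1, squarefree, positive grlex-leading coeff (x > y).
(a) deg p = 2. The shape is more complex than any degree-1 curve.
(b) Against the integer gridlines: it meets the y-axis at y = 0 (among the integer gridlines); every point of the x-axis in the box is on the curve.
(c) Together with the visible shape, these determine p as stated.

2*x*y + 3*y^2 + y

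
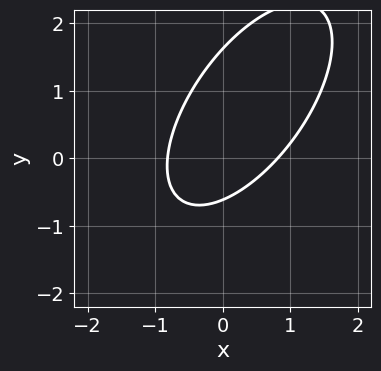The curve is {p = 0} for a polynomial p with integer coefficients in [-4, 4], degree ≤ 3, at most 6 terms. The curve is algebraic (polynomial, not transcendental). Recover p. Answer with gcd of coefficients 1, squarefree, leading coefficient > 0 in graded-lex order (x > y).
First, deg p = 2. No degree-1 curve has this shape.
Finally, solving for integer coefficients yields p as stated.

3*x^2 - 3*x*y + 2*y^2 - 2*y - 2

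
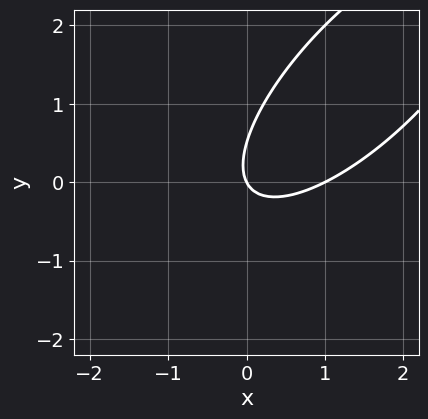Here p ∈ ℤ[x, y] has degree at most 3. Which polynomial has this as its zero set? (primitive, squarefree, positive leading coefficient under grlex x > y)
2*x^2 - 3*x*y + 2*y^2 - 2*x - y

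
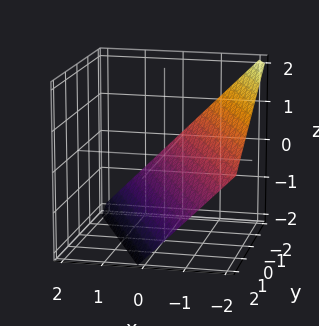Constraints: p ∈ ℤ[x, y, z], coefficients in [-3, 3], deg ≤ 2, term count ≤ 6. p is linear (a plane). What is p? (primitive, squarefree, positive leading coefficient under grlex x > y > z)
(a) Degree: every cross-section is a straight line — this is a plane, so deg p = 1.
(b) Checking where it meets the axes: it crosses the z-axis at the gridline z = -1; it meets the y-axis at y = -2 (among the integer gridlines).
(c) The integer polynomial consistent with all of this is the stated p. Check: (-1, 0, 0) on the x-axis lies on the surface, and p(-1, 0, 0) = 0. ✓

2*x + y + 2*z + 2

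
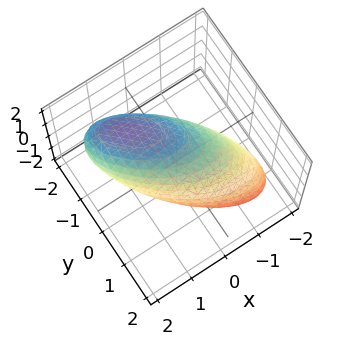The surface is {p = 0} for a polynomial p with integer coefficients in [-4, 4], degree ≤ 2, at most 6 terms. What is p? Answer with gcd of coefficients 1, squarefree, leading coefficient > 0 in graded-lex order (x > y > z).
2*x^2 + 3*x*y + 3*y^2 + 3*y*z + 3*z^2 - 3

(a) deg p = 2. A generic line meets the surface in up to 2 points.
(b) Checking where it meets the axes: the y-axis gridline crossings are at y ∈ {-1, 1}; among the integer gridlines, it crosses the z-axis at z ∈ {-1, 1}.
(c) Putting this together gives p.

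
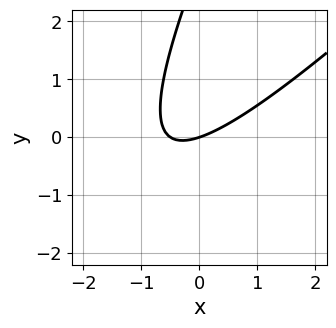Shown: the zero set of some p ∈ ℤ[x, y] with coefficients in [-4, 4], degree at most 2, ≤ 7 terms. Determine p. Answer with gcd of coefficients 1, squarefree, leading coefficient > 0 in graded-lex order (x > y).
2*x^2 - 3*x*y + y^2 + x - 3*y

First, degree: a generic line meets the curve in up to 2 points, so deg p = 2.
Next, observable constraints: one y-axis crossing is at y = 0; it crosses the x-axis at the gridline x = 0.
Finally, solving for integer coefficients yields p as stated.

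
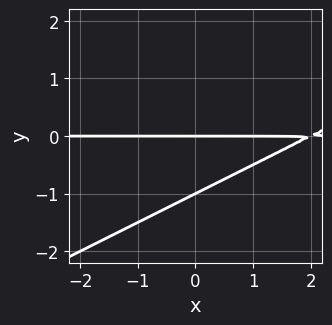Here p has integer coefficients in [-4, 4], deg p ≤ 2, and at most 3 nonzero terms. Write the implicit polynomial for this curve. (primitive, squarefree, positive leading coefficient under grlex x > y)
x*y - 2*y^2 - 2*y

First, the degree is 2 — no degree-1 curve has this shape.
Next, from the visible intercepts: the y-axis gridline crossings are at y ∈ {-1, 0}; the visible x-axis segment lies entirely on the curve.
Finally, putting this together gives p.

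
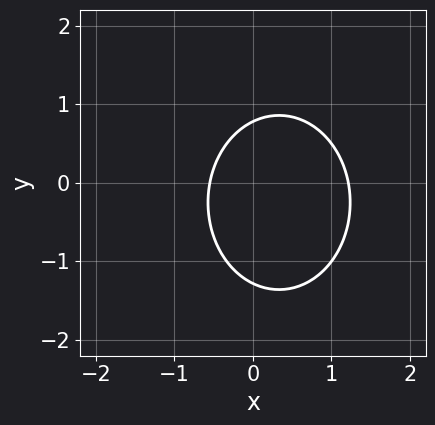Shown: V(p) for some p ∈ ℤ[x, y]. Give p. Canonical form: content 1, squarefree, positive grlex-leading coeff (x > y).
First, degree: a generic line meets the curve in up to 2 points, so deg p = 2.
Finally, the integer polynomial consistent with all of this is the stated p.

3*x^2 + 2*y^2 - 2*x + y - 2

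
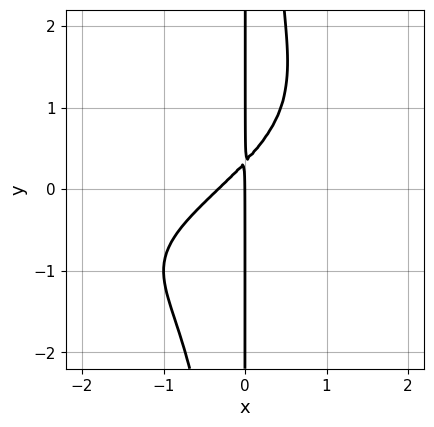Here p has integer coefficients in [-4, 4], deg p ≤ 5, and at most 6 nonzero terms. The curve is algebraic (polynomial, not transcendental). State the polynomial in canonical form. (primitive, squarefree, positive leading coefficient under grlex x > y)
Degree: the shape is more complex than any degree-3 curve, so deg p = 4.
Observable constraints: every point of the y-axis in the box is on the curve; it meets the x-axis at x = 0 (among the integer gridlines).
Together with the visible shape, these determine p as stated.

x^3*y - 2*x^2*y^2 - 3*x^2 + 3*x*y - x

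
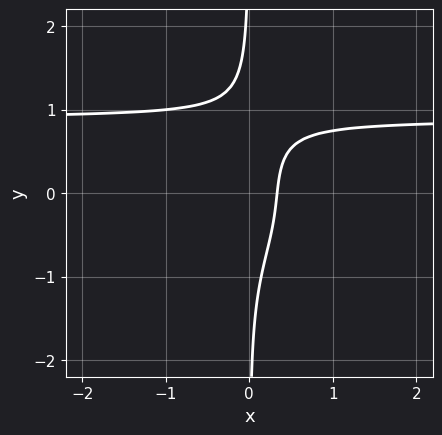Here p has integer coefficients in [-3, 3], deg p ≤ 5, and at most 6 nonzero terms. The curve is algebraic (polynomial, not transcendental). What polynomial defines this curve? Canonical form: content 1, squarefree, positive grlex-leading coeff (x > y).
3*x*y^3 + x*y - 3*x + 1

1. The degree is 4 — a generic line meets the curve in up to 4 points.
2. Against the integer gridlines: the curve avoids every integer y-axis point in the box.
3. These observations pin down the coefficients.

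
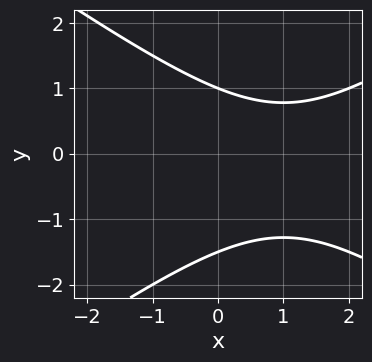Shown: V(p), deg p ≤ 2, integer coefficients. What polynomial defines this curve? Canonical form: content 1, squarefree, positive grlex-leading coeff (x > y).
x^2 - 2*y^2 - 2*x - y + 3

The degree is 2 — no degree-1 curve has this shape.
From the axis intercepts and sections: it misses every integer gridline on the x-axis; one y-axis crossing is at y = 1.
Assembling these constraints gives the stated polynomial.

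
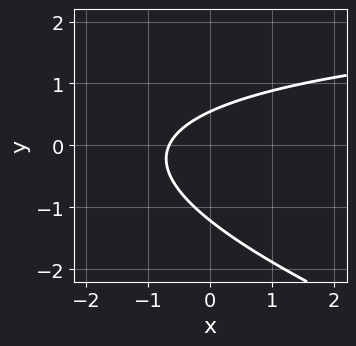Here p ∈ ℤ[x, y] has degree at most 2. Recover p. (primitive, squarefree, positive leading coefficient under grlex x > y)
x*y + 3*y^2 - 3*x + 2*y - 2

1. deg p = 2. No degree-1 curve has this shape.
2. Matching integer coefficients to the picture gives p.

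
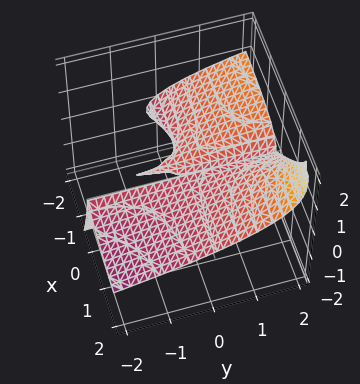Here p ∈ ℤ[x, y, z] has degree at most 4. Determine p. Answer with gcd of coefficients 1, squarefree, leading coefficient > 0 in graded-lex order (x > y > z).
First, degree: the shape is more complex than any degree-2 surface, so deg p = 3.
Then, from the axis intercepts and sections: it meets the z-axis at z = 0 (among the integer gridlines); every point of the x-axis in the box is on the surface; the visible y-axis segment lies entirely on the surface.
Finally, matching integer coefficients to the picture gives p.

x^2*y - 2*x^2*z + 3*x*z^2 - z^3 - 2*x*z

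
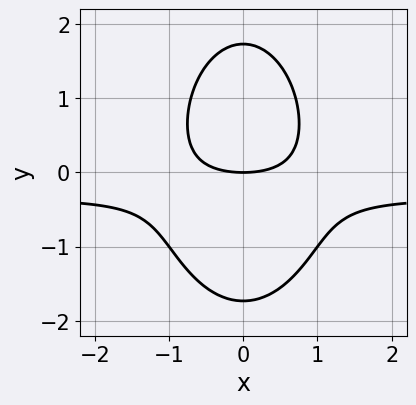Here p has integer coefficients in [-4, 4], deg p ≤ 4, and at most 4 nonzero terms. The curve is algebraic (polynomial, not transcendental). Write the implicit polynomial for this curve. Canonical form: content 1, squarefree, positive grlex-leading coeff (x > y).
3*x^2*y + y^3 + x^2 - 3*y

(a) Degree: the shape is more complex than any degree-2 curve, so deg p = 3.
(b) Symmetries: it's symmetric under x → −x, forcing even powers of x.
(c) From the visible intercepts: it meets the x-axis at x = 0 (among the integer gridlines); it crosses the y-axis at the gridline y = 0.
(d) Putting this together gives p.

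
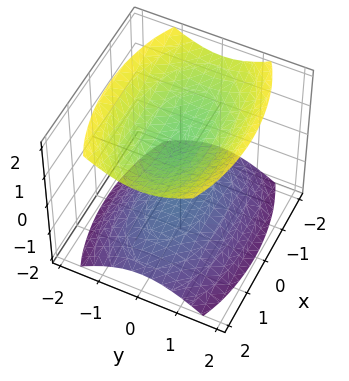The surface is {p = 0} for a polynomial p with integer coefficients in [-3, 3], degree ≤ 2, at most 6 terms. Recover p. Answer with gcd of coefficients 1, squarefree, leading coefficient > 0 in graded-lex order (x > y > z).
x^2 + 3*y^2 - 3*z^2 + 3

(a) The picture has 2 separate pieces. They look like related sheets of one shape, so recover p as a whole.
(b) The degree is 2 — two sheets facing apart; a quadric.
(c) Symmetries: mirror symmetry x ↦ −x ⇒ only even powers of x; it's symmetric under y → −y, forcing even powers of y; it's symmetric under z → −z, forcing even powers of z.
(d) Observable constraints: it misses every integer gridline on the y-axis; it misses every integer gridline on the x-axis; among the integer gridlines, it crosses the z-axis at z ∈ {-1, 1}.
(e) Solving for integer coefficients yields p as stated.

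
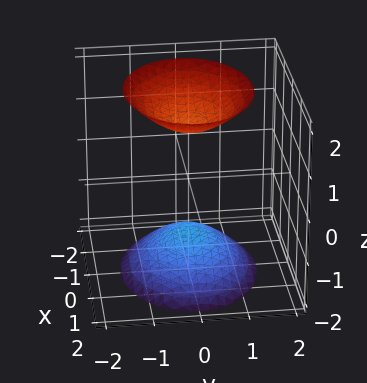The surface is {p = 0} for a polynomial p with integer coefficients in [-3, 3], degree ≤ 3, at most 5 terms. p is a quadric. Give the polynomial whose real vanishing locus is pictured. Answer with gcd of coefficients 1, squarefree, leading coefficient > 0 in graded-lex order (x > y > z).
First, the picture has 2 separate pieces. They look like related sheets of one shape, so recover p as a whole.
Next, the degree is 2 — two separate bowl-shaped sheets opening away from each other; a quadric.
Then, symmetries: it's symmetric under z → −z, forcing even powers of z; mirror symmetry x ↦ −x ⇒ only even powers of x; the y ↦ −y reflection is a symmetry, so y appears only in even powers.
Then, from the axis intercepts and sections: the surface avoids every integer x-axis point in the box; no y-intercept at any integer in the box.
Finally, putting this together gives p.

2*x^2 + 3*y^2 - 2*z^2 + 3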